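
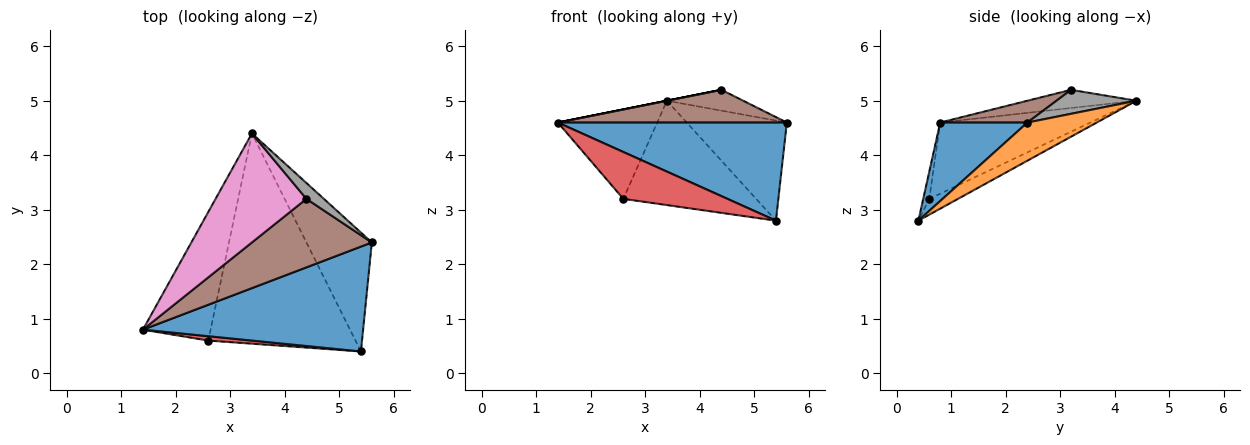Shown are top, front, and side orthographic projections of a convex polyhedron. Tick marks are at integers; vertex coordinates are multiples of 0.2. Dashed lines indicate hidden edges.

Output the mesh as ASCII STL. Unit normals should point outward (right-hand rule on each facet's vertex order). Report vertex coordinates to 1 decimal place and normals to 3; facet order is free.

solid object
 facet normal 0.252 -0.661 0.707
  outer loop
   vertex 5.4 0.4 2.8
   vertex 5.6 2.4 4.6
   vertex 1.4 0.8 4.6
  endloop
 endfacet
 facet normal 0.408 0.588 -0.699
  outer loop
   vertex 5.4 0.4 2.8
   vertex 3.4 4.4 5.0
   vertex 5.6 2.4 4.6
  endloop
 endfacet
 facet normal -0.653 0.432 -0.622
  outer loop
   vertex 2.6 0.6 3.2
   vertex 1.4 0.8 4.6
   vertex 3.4 4.4 5.0
  endloop
 endfacet
 facet normal -0.058 -0.994 0.092
  outer loop
   vertex 2.6 0.6 3.2
   vertex 5.4 0.4 2.8
   vertex 1.4 0.8 4.6
  endloop
 endfacet
 facet normal -0.096 0.443 -0.892
  outer loop
   vertex 2.6 0.6 3.2
   vertex 3.4 4.4 5.0
   vertex 5.4 0.4 2.8
  endloop
 endfacet
 facet normal 0.162 -0.425 0.891
  outer loop
   vertex 4.4 3.2 5.2
   vertex 1.4 0.8 4.6
   vertex 5.6 2.4 4.6
  endloop
 endfacet
 facet normal -0.196 0.000 0.981
  outer loop
   vertex 4.4 3.2 5.2
   vertex 3.4 4.4 5.0
   vertex 1.4 0.8 4.6
  endloop
 endfacet
 facet normal 0.640 0.611 0.466
  outer loop
   vertex 4.4 3.2 5.2
   vertex 5.6 2.4 4.6
   vertex 3.4 4.4 5.0
  endloop
 endfacet
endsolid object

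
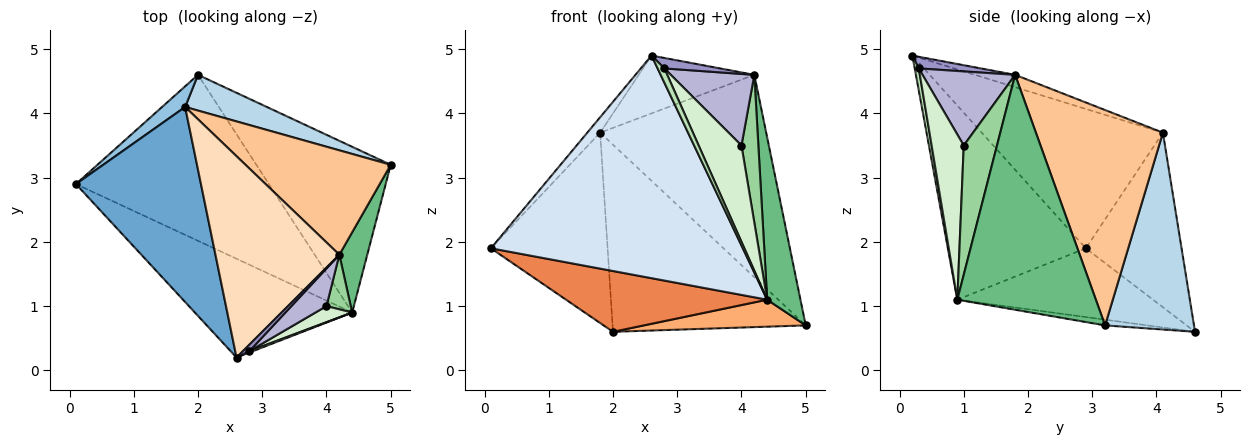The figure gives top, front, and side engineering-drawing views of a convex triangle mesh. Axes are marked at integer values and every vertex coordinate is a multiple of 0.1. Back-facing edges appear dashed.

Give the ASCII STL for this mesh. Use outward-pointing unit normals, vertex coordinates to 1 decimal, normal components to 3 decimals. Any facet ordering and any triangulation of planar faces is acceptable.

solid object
 facet normal -0.743 0.053 0.667
  outer loop
   vertex 1.8 4.1 3.7
   vertex 0.1 2.9 1.9
   vertex 2.6 0.2 4.9
  endloop
 endfacet
 facet normal -0.632 0.770 0.083
  outer loop
   vertex 1.8 4.1 3.7
   vertex 2.0 4.6 0.6
   vertex 0.1 2.9 1.9
  endloop
 endfacet
 facet normal 0.412 0.895 0.171
  outer loop
   vertex 1.8 4.1 3.7
   vertex 5.0 3.2 0.7
   vertex 2.0 4.6 0.6
  endloop
 endfacet
 facet normal -0.448 -0.817 -0.363
  outer loop
   vertex 4.4 0.9 1.1
   vertex 2.6 0.2 4.9
   vertex 0.1 2.9 1.9
  endloop
 endfacet
 facet normal -0.317 -0.326 -0.890
  outer loop
   vertex 4.4 0.9 1.1
   vertex 0.1 2.9 1.9
   vertex 2.0 4.6 0.6
  endloop
 endfacet
 facet normal -0.042 -0.161 -0.986
  outer loop
   vertex 4.4 0.9 1.1
   vertex 2.0 4.6 0.6
   vertex 5.0 3.2 0.7
  endloop
 endfacet
 facet normal 0.562 0.735 0.379
  outer loop
   vertex 4.2 1.8 4.6
   vertex 5.0 3.2 0.7
   vertex 1.8 4.1 3.7
  endloop
 endfacet
 facet normal -0.095 0.275 0.957
  outer loop
   vertex 4.2 1.8 4.6
   vertex 1.8 4.1 3.7
   vertex 2.6 0.2 4.9
  endloop
 endfacet
 facet normal 0.966 -0.232 0.115
  outer loop
   vertex 4.2 1.8 4.6
   vertex 4.4 0.9 1.1
   vertex 5.0 3.2 0.7
  endloop
 endfacet
 facet normal 0.879 -0.447 0.165
  outer loop
   vertex 4.0 1.0 3.5
   vertex 4.4 0.9 1.1
   vertex 4.2 1.8 4.6
  endloop
 endfacet
 facet normal 0.513 -0.854 0.085
  outer loop
   vertex 2.8 0.3 4.7
   vertex 2.6 0.2 4.9
   vertex 4.4 0.9 1.1
  endloop
 endfacet
 facet normal 0.595 -0.793 0.132
  outer loop
   vertex 2.8 0.3 4.7
   vertex 4.4 0.9 1.1
   vertex 4.0 1.0 3.5
  endloop
 endfacet
 facet normal 0.689 -0.617 0.380
  outer loop
   vertex 2.8 0.3 4.7
   vertex 4.2 1.8 4.6
   vertex 2.6 0.2 4.9
  endloop
 endfacet
 facet normal 0.701 -0.632 0.332
  outer loop
   vertex 2.8 0.3 4.7
   vertex 4.0 1.0 3.5
   vertex 4.2 1.8 4.6
  endloop
 endfacet
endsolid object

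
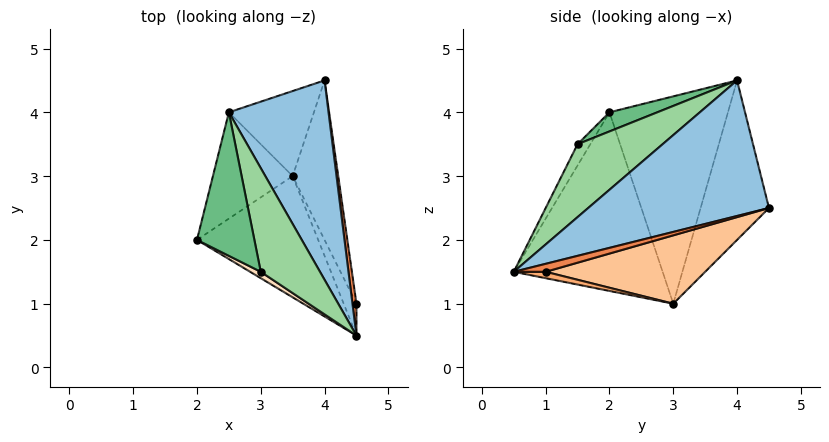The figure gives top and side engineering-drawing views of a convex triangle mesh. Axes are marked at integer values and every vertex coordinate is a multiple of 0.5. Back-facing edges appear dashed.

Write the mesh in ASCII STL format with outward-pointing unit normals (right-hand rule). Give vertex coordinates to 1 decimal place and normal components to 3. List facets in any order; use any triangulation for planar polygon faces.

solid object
 facet normal -0.756 -0.405 -0.513
  outer loop
   vertex 3.5 3.0 1.0
   vertex 4.5 0.5 1.5
   vertex 2.0 2.0 4.0
  endloop
 endfacet
 facet normal 0.805 -0.047 0.592
  outer loop
   vertex 2.5 4.0 4.5
   vertex 4.5 0.5 1.5
   vertex 4.0 4.5 2.5
  endloop
 endfacet
 facet normal -0.888 0.307 -0.342
  outer loop
   vertex 2.5 4.0 4.5
   vertex 3.5 3.0 1.0
   vertex 2.0 2.0 4.0
  endloop
 endfacet
 facet normal -0.701 0.607 -0.374
  outer loop
   vertex 2.5 4.0 4.5
   vertex 4.0 4.5 2.5
   vertex 3.5 3.0 1.0
  endloop
 endfacet
 facet normal 0.894 0.000 0.447
  outer loop
   vertex 4.5 1.0 1.5
   vertex 4.0 4.5 2.5
   vertex 4.5 0.5 1.5
  endloop
 endfacet
 facet normal 0.447 0.000 -0.894
  outer loop
   vertex 4.5 1.0 1.5
   vertex 4.5 0.5 1.5
   vertex 3.5 3.0 1.0
  endloop
 endfacet
 facet normal 0.802 0.267 -0.535
  outer loop
   vertex 4.5 1.0 1.5
   vertex 3.5 3.0 1.0
   vertex 4.0 4.5 2.5
  endloop
 endfacet
 facet normal -0.365 -0.913 0.183
  outer loop
   vertex 3.0 1.5 3.5
   vertex 2.0 2.0 4.0
   vertex 4.5 0.5 1.5
  endloop
 endfacet
 facet normal 0.302 -0.302 0.905
  outer loop
   vertex 3.0 1.5 3.5
   vertex 2.5 4.0 4.5
   vertex 2.0 2.0 4.0
  endloop
 endfacet
 facet normal 0.772 -0.097 0.628
  outer loop
   vertex 3.0 1.5 3.5
   vertex 4.5 0.5 1.5
   vertex 2.5 4.0 4.5
  endloop
 endfacet
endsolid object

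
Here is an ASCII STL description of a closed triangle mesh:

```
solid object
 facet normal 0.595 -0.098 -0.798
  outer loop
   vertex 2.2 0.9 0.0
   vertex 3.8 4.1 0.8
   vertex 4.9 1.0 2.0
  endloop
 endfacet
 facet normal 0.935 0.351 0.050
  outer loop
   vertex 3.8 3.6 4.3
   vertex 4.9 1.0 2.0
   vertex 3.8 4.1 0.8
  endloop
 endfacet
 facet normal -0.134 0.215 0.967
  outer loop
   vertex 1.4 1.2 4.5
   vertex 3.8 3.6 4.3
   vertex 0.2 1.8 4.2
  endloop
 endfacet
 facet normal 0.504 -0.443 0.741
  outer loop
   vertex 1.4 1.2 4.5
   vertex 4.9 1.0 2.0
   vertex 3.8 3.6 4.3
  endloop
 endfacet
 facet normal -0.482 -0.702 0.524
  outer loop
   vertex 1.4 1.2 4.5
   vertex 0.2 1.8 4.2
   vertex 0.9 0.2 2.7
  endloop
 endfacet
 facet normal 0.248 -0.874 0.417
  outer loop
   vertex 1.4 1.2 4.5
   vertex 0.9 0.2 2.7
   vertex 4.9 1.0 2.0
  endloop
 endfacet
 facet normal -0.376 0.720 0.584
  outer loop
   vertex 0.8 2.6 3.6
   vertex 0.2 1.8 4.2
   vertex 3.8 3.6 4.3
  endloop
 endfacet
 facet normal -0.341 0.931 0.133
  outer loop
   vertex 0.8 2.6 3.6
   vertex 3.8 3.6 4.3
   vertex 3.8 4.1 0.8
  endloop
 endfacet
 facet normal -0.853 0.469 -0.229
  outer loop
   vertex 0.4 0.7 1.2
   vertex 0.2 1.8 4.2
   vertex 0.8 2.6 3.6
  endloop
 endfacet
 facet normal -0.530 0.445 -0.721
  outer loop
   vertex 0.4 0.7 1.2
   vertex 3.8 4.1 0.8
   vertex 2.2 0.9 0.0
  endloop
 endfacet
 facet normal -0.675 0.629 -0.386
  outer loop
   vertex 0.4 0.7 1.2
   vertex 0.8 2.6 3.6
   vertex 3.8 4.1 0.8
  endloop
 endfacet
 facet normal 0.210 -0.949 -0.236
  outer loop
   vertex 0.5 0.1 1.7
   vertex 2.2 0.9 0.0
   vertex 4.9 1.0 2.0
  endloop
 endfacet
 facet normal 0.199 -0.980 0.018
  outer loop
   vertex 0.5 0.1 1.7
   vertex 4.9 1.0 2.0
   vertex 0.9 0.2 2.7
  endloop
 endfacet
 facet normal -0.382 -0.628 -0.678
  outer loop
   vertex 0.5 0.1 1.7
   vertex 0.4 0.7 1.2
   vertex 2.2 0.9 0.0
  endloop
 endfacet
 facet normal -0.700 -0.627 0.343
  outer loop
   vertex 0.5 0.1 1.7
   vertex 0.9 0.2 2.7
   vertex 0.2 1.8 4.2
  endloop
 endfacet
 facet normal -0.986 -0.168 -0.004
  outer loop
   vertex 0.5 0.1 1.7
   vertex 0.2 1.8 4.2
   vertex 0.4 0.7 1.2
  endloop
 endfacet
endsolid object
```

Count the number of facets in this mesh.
16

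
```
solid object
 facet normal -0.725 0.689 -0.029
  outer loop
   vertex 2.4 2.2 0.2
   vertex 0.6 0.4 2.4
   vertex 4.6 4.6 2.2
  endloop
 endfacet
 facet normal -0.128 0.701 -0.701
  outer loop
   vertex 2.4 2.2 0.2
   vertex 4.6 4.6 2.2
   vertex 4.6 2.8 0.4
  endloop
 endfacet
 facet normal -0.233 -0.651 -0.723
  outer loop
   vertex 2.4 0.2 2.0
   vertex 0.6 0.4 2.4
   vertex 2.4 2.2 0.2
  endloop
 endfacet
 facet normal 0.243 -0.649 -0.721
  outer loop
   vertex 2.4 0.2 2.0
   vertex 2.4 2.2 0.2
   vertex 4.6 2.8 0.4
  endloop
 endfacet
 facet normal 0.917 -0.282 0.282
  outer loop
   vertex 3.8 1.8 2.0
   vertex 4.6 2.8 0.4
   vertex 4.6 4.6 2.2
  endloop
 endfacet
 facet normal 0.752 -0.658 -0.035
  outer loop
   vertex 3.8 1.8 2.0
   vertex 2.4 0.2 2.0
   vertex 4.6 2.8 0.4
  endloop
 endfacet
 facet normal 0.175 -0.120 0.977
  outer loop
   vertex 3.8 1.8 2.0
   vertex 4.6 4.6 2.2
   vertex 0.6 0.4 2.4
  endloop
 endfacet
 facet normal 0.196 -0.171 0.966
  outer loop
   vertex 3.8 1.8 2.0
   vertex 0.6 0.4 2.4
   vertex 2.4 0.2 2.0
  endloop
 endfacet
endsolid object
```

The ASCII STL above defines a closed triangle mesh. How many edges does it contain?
12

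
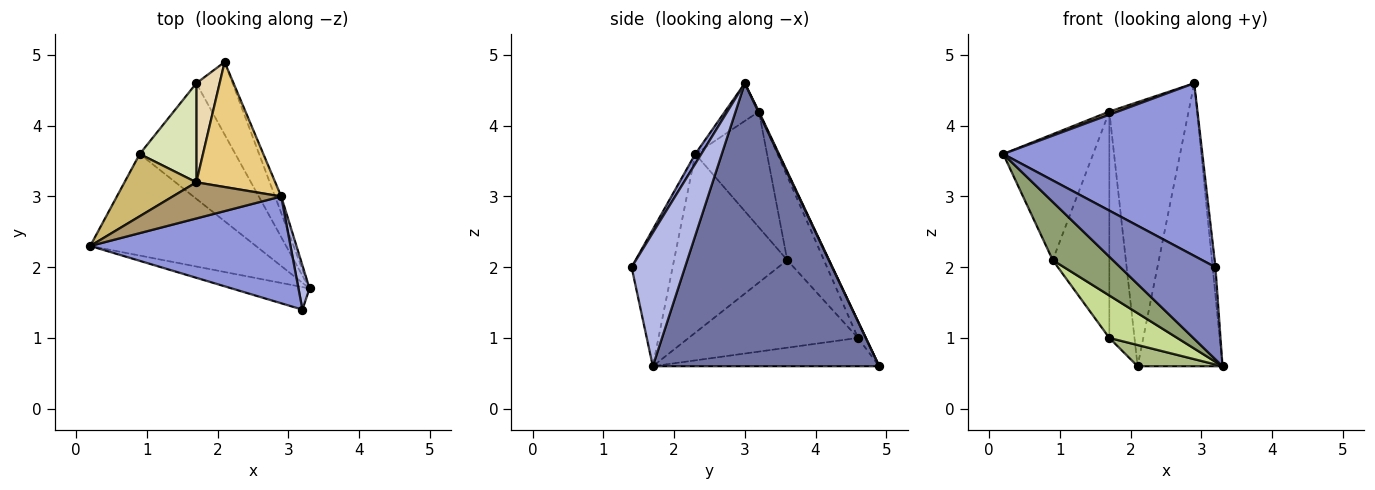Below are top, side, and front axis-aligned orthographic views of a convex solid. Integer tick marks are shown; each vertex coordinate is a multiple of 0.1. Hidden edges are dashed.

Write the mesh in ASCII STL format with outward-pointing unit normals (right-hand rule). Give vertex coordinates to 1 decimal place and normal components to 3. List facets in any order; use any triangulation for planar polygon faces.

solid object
 facet normal 0.936 0.351 -0.020
  outer loop
   vertex 2.9 3.0 4.6
   vertex 3.3 1.7 0.6
   vertex 2.1 4.9 0.6
  endloop
 endfacet
 facet normal -0.386 -0.896 -0.220
  outer loop
   vertex 3.2 1.4 2.0
   vertex 0.2 2.3 3.6
   vertex 3.3 1.7 0.6
  endloop
 endfacet
 facet normal 0.026 -0.850 0.526
  outer loop
   vertex 3.2 1.4 2.0
   vertex 2.9 3.0 4.6
   vertex 0.2 2.3 3.6
  endloop
 endfacet
 facet normal 0.995 0.053 0.082
  outer loop
   vertex 3.2 1.4 2.0
   vertex 3.3 1.7 0.6
   vertex 2.9 3.0 4.6
  endloop
 endfacet
 facet normal -0.683 -0.363 -0.633
  outer loop
   vertex 0.9 3.6 2.1
   vertex 3.3 1.7 0.6
   vertex 0.2 2.3 3.6
  endloop
 endfacet
 facet normal -0.600 -0.225 -0.768
  outer loop
   vertex 1.7 4.6 1.0
   vertex 2.1 4.9 0.6
   vertex 3.3 1.7 0.6
  endloop
 endfacet
 facet normal -0.652 -0.261 -0.712
  outer loop
   vertex 1.7 4.6 1.0
   vertex 3.3 1.7 0.6
   vertex 0.9 3.6 2.1
  endloop
 endfacet
 facet normal -0.511 0.788 0.345
  outer loop
   vertex 1.7 3.2 4.2
   vertex 1.7 4.6 1.0
   vertex 0.9 3.6 2.1
  endloop
 endfacet
 facet normal -0.327 -0.082 0.941
  outer loop
   vertex 1.7 3.2 4.2
   vertex 0.2 2.3 3.6
   vertex 2.9 3.0 4.6
  endloop
 endfacet
 facet normal -0.582 0.729 0.360
  outer loop
   vertex 1.7 3.2 4.2
   vertex 0.9 3.6 2.1
   vertex 0.2 2.3 3.6
  endloop
 endfacet
 facet normal 0.008 0.904 0.428
  outer loop
   vertex 1.7 3.2 4.2
   vertex 2.9 3.0 4.6
   vertex 2.1 4.9 0.6
  endloop
 endfacet
 facet normal -0.275 0.881 0.385
  outer loop
   vertex 1.7 3.2 4.2
   vertex 2.1 4.9 0.6
   vertex 1.7 4.6 1.0
  endloop
 endfacet
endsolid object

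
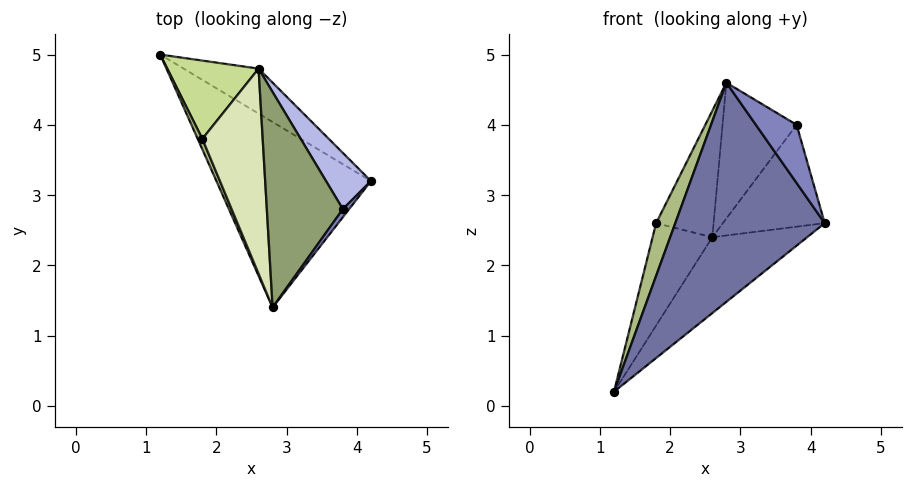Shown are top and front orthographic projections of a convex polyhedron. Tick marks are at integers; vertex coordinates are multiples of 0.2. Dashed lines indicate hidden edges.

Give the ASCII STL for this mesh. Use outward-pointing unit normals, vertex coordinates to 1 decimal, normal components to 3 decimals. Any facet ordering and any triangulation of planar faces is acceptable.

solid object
 facet normal 0.059 -0.762 -0.645
  outer loop
   vertex 2.8 1.4 4.6
   vertex 1.2 5.0 0.2
   vertex 4.2 3.2 2.6
  endloop
 endfacet
 facet normal 0.827 -0.557 0.077
  outer loop
   vertex 3.8 2.8 4.0
   vertex 2.8 1.4 4.6
   vertex 4.2 3.2 2.6
  endloop
 endfacet
 facet normal 0.679 0.632 -0.374
  outer loop
   vertex 2.6 4.8 2.4
   vertex 4.2 3.2 2.6
   vertex 1.2 5.0 0.2
  endloop
 endfacet
 facet normal 0.632 0.679 0.374
  outer loop
   vertex 2.6 4.8 2.4
   vertex 3.8 2.8 4.0
   vertex 4.2 3.2 2.6
  endloop
 endfacet
 facet normal -0.233 0.519 0.823
  outer loop
   vertex 2.6 4.8 2.4
   vertex 2.8 1.4 4.6
   vertex 3.8 2.8 4.0
  endloop
 endfacet
 facet normal -0.940 -0.336 0.067
  outer loop
   vertex 1.8 3.8 2.6
   vertex 1.2 5.0 0.2
   vertex 2.8 1.4 4.6
  endloop
 endfacet
 facet normal -0.644 0.608 0.465
  outer loop
   vertex 1.8 3.8 2.6
   vertex 2.6 4.8 2.4
   vertex 1.2 5.0 0.2
  endloop
 endfacet
 facet normal -0.405 0.480 0.778
  outer loop
   vertex 1.8 3.8 2.6
   vertex 2.8 1.4 4.6
   vertex 2.6 4.8 2.4
  endloop
 endfacet
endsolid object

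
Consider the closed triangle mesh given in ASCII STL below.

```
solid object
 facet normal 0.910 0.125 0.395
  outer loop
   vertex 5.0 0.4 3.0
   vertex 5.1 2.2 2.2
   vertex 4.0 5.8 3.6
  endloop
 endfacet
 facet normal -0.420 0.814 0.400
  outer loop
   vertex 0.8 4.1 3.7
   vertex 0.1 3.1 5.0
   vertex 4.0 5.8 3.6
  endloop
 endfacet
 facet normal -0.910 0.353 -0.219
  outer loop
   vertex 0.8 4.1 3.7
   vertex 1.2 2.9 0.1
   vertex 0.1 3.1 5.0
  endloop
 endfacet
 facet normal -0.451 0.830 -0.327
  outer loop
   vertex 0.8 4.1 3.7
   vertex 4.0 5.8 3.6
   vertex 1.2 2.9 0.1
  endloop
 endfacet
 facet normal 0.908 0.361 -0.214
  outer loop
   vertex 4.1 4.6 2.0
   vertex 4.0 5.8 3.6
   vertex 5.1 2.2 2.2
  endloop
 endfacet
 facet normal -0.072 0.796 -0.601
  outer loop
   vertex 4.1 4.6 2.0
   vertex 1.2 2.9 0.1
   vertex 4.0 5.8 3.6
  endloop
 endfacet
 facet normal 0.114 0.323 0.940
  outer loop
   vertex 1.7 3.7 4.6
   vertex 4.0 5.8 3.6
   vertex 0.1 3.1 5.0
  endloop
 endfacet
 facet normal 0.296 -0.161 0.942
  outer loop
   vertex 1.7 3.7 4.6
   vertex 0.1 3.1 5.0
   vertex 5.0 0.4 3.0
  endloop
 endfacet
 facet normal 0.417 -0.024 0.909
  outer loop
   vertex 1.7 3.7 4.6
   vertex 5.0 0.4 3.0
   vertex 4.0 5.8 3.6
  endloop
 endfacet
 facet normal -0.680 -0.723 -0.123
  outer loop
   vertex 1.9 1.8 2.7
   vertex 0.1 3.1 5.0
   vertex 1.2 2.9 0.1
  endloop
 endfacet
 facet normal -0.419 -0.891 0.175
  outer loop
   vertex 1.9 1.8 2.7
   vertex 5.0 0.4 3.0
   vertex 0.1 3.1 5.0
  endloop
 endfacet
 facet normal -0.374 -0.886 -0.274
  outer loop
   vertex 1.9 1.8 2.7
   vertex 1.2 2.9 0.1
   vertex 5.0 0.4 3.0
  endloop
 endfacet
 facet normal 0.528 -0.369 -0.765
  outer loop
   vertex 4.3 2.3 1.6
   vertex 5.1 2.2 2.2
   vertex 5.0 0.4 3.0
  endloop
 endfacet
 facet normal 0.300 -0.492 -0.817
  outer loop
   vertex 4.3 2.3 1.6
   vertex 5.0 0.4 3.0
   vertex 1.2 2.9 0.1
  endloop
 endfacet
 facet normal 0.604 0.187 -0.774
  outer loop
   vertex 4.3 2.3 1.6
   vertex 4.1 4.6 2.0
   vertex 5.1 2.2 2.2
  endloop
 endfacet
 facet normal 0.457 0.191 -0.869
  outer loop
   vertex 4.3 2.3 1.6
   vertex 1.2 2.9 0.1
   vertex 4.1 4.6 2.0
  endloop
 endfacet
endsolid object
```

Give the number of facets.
16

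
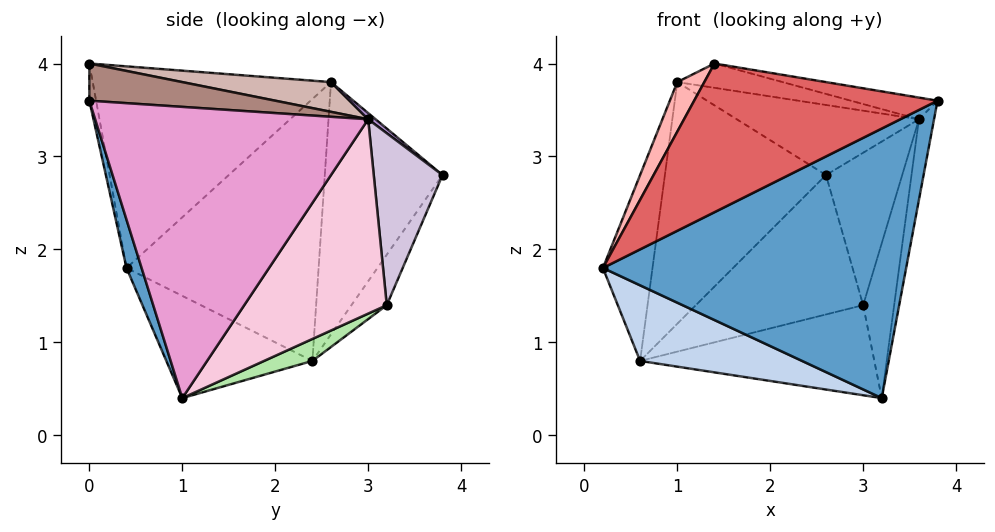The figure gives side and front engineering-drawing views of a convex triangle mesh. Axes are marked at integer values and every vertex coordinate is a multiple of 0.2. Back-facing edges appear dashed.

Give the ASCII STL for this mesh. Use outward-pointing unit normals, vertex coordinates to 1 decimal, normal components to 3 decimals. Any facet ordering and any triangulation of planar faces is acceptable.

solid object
 facet normal 0.047 -0.951 -0.306
  outer loop
   vertex 3.2 1.0 0.4
   vertex 3.8 0.0 3.6
   vertex 0.2 0.4 1.8
  endloop
 endfacet
 facet normal -0.332 -0.368 -0.869
  outer loop
   vertex 0.6 2.4 0.8
   vertex 3.2 1.0 0.4
   vertex 0.2 0.4 1.8
  endloop
 endfacet
 facet normal -0.962 0.248 0.112
  outer loop
   vertex 1.0 2.6 3.8
   vertex 0.6 2.4 0.8
   vertex 0.2 0.4 1.8
  endloop
 endfacet
 facet normal -0.590 0.807 0.025
  outer loop
   vertex 1.0 2.6 3.8
   vertex 2.6 3.8 2.8
   vertex 0.6 2.4 0.8
  endloop
 endfacet
 facet normal -0.186 0.883 -0.432
  outer loop
   vertex 3.0 3.2 1.4
   vertex 0.6 2.4 0.8
   vertex 2.6 3.8 2.8
  endloop
 endfacet
 facet normal 0.086 0.419 -0.904
  outer loop
   vertex 3.0 3.2 1.4
   vertex 3.2 1.0 0.4
   vertex 0.6 2.4 0.8
  endloop
 endfacet
 facet normal -0.027 -0.986 -0.164
  outer loop
   vertex 1.4 0.0 4.0
   vertex 0.2 0.4 1.8
   vertex 3.8 0.0 3.6
  endloop
 endfacet
 facet normal -0.881 -0.100 0.462
  outer loop
   vertex 1.4 0.0 4.0
   vertex 1.0 2.6 3.8
   vertex 0.2 0.4 1.8
  endloop
 endfacet
 facet normal 0.025 0.620 0.784
  outer loop
   vertex 3.6 3.0 3.4
   vertex 2.6 3.8 2.8
   vertex 1.0 2.6 3.8
  endloop
 endfacet
 facet normal 0.665 0.737 -0.126
  outer loop
   vertex 3.6 3.0 3.4
   vertex 3.0 3.2 1.4
   vertex 2.6 3.8 2.8
  endloop
 endfacet
 facet normal 0.164 0.076 0.984
  outer loop
   vertex 3.6 3.0 3.4
   vertex 1.4 0.0 4.0
   vertex 3.8 0.0 3.6
  endloop
 endfacet
 facet normal 0.137 0.097 0.986
  outer loop
   vertex 3.6 3.0 3.4
   vertex 1.0 2.6 3.8
   vertex 1.4 0.0 4.0
  endloop
 endfacet
 facet normal 0.984 0.054 -0.168
  outer loop
   vertex 3.6 3.0 3.4
   vertex 3.8 0.0 3.6
   vertex 3.2 1.0 0.4
  endloop
 endfacet
 facet normal 0.943 0.205 -0.262
  outer loop
   vertex 3.6 3.0 3.4
   vertex 3.2 1.0 0.4
   vertex 3.0 3.2 1.4
  endloop
 endfacet
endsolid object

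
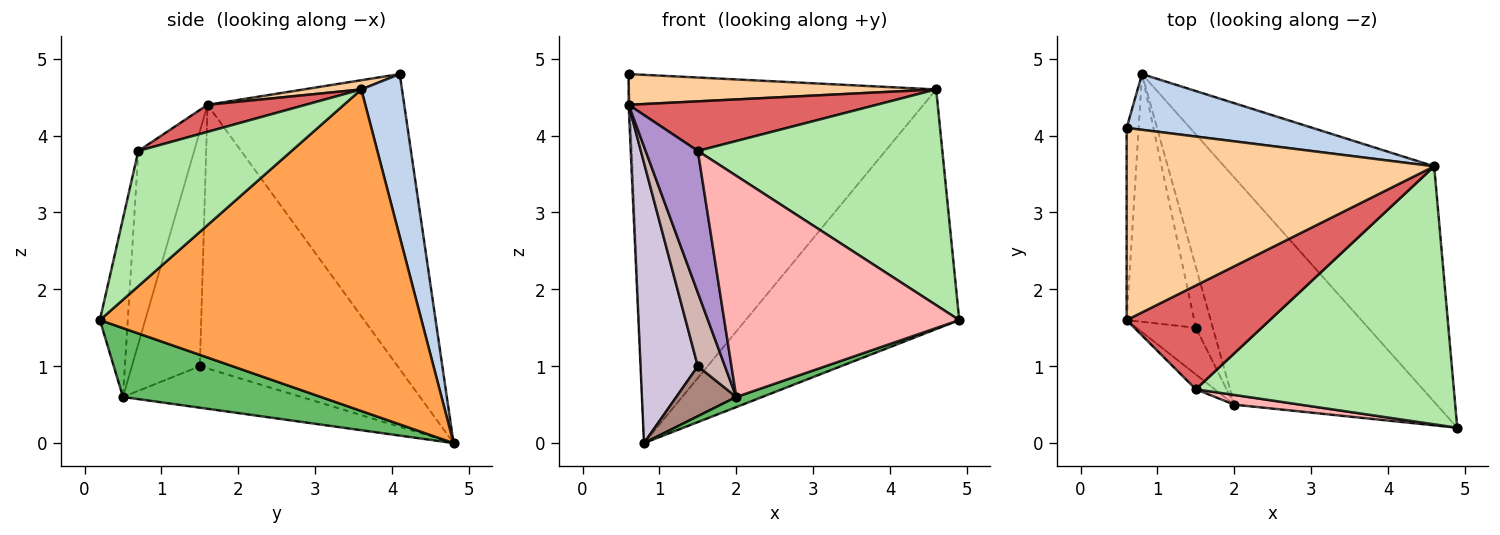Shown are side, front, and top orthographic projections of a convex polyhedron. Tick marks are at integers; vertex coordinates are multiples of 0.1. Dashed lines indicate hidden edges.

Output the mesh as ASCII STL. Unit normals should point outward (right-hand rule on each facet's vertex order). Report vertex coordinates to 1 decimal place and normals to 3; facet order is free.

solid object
 facet normal -0.999 0.007 -0.041
  outer loop
   vertex 0.6 1.6 4.4
   vertex 0.6 4.1 4.8
   vertex 0.8 4.8 0.0
  endloop
 endfacet
 facet normal 0.130 0.980 0.148
  outer loop
   vertex 4.6 3.6 4.6
   vertex 0.8 4.8 0.0
   vertex 0.6 4.1 4.8
  endloop
 endfacet
 facet normal 0.732 0.486 -0.478
  outer loop
   vertex 4.6 3.6 4.6
   vertex 4.9 0.2 1.6
   vertex 0.8 4.8 0.0
  endloop
 endfacet
 facet normal 0.030 -0.158 0.987
  outer loop
   vertex 4.6 3.6 4.6
   vertex 0.6 4.1 4.8
   vertex 0.6 1.6 4.4
  endloop
 endfacet
 facet normal 0.322 -0.042 -0.946
  outer loop
   vertex 2.0 0.5 0.6
   vertex 0.8 4.8 0.0
   vertex 4.9 0.2 1.6
  endloop
 endfacet
 facet normal 0.373 -0.595 0.712
  outer loop
   vertex 1.5 0.7 3.8
   vertex 4.9 0.2 1.6
   vertex 4.6 3.6 4.6
  endloop
 endfacet
 facet normal 0.168 -0.425 0.889
  outer loop
   vertex 1.5 0.7 3.8
   vertex 4.6 3.6 4.6
   vertex 0.6 1.6 4.4
  endloop
 endfacet
 facet normal -0.118 -0.992 0.044
  outer loop
   vertex 1.5 0.7 3.8
   vertex 2.0 0.5 0.6
   vertex 4.9 0.2 1.6
  endloop
 endfacet
 facet normal -0.729 -0.681 -0.071
  outer loop
   vertex 1.5 0.7 3.8
   vertex 0.6 1.6 4.4
   vertex 2.0 0.5 0.6
  endloop
 endfacet
 facet normal -0.933 -0.270 -0.239
  outer loop
   vertex 1.5 1.5 1.0
   vertex 0.6 1.6 4.4
   vertex 0.8 4.8 0.0
  endloop
 endfacet
 facet normal -0.884 -0.297 -0.362
  outer loop
   vertex 1.5 1.5 1.0
   vertex 0.8 4.8 0.0
   vertex 2.0 0.5 0.6
  endloop
 endfacet
 facet normal -0.904 -0.361 -0.229
  outer loop
   vertex 1.5 1.5 1.0
   vertex 2.0 0.5 0.6
   vertex 0.6 1.6 4.4
  endloop
 endfacet
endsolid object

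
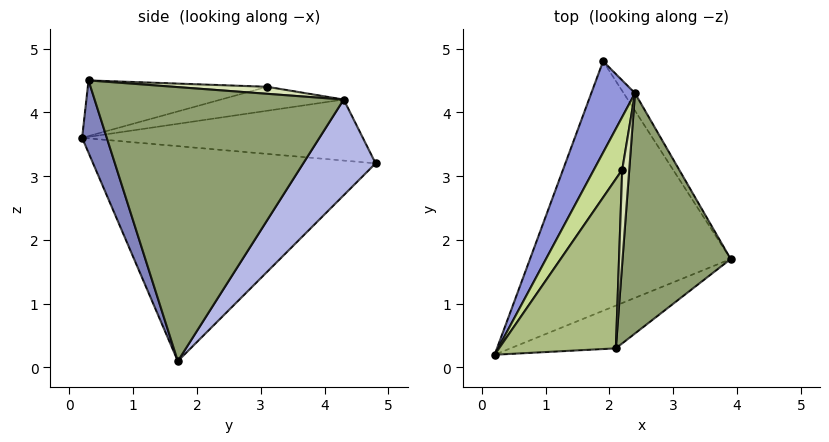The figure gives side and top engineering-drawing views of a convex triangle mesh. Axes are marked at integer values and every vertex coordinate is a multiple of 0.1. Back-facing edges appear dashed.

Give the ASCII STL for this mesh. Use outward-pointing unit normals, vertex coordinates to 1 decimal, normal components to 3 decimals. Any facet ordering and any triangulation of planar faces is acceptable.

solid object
 facet normal -0.715 0.206 -0.668
  outer loop
   vertex 1.9 4.8 3.2
   vertex 3.9 1.7 0.1
   vertex 0.2 0.2 3.6
  endloop
 endfacet
 facet normal 0.163 -0.957 -0.238
  outer loop
   vertex 2.1 0.3 4.5
   vertex 0.2 0.2 3.6
   vertex 3.9 1.7 0.1
  endloop
 endfacet
 facet normal -0.767 0.331 0.549
  outer loop
   vertex 2.4 4.3 4.2
   vertex 1.9 4.8 3.2
   vertex 0.2 0.2 3.6
  endloop
 endfacet
 facet normal 0.791 0.604 -0.094
  outer loop
   vertex 2.4 4.3 4.2
   vertex 3.9 1.7 0.1
   vertex 1.9 4.8 3.2
  endloop
 endfacet
 facet normal 0.929 -0.042 0.367
  outer loop
   vertex 2.4 4.3 4.2
   vertex 2.1 0.3 4.5
   vertex 3.9 1.7 0.1
  endloop
 endfacet
 facet normal -0.430 0.048 0.902
  outer loop
   vertex 2.2 3.1 4.4
   vertex 0.2 0.2 3.6
   vertex 2.1 0.3 4.5
  endloop
 endfacet
 facet normal -0.629 0.229 0.743
  outer loop
   vertex 2.2 3.1 4.4
   vertex 2.4 4.3 4.2
   vertex 0.2 0.2 3.6
  endloop
 endfacet
 facet normal 0.707 0.000 0.707
  outer loop
   vertex 2.2 3.1 4.4
   vertex 2.1 0.3 4.5
   vertex 2.4 4.3 4.2
  endloop
 endfacet
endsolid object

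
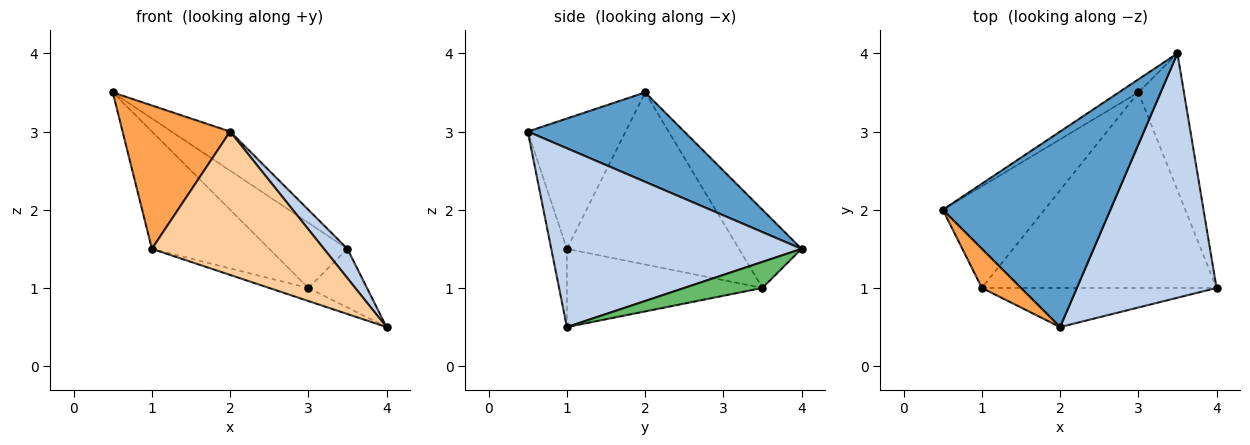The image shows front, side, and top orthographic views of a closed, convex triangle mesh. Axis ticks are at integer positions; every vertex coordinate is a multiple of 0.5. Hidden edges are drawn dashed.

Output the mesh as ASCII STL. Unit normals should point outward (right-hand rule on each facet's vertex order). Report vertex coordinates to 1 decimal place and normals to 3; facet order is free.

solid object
 facet normal 0.463 0.174 0.869
  outer loop
   vertex 2.0 0.5 3.0
   vertex 3.5 4.0 1.5
   vertex 0.5 2.0 3.5
  endloop
 endfacet
 facet normal 0.786 -0.074 0.614
  outer loop
   vertex 2.0 0.5 3.0
   vertex 4.0 1.0 0.5
   vertex 3.5 4.0 1.5
  endloop
 endfacet
 facet normal -0.659 -0.725 0.198
  outer loop
   vertex 1.0 1.0 1.5
   vertex 2.0 0.5 3.0
   vertex 0.5 2.0 3.5
  endloop
 endfacet
 facet normal -0.087 -0.961 -0.262
  outer loop
   vertex 1.0 1.0 1.5
   vertex 4.0 1.0 0.5
   vertex 2.0 0.5 3.0
  endloop
 endfacet
 facet normal 0.465 0.349 -0.814
  outer loop
   vertex 3.0 3.5 1.0
   vertex 3.5 4.0 1.5
   vertex 4.0 1.0 0.5
  endloop
 endfacet
 facet normal -0.316 0.063 -0.947
  outer loop
   vertex 3.0 3.5 1.0
   vertex 4.0 1.0 0.5
   vertex 1.0 1.0 1.5
  endloop
 endfacet
 facet normal -0.617 0.772 -0.154
  outer loop
   vertex 3.0 3.5 1.0
   vertex 0.5 2.0 3.5
   vertex 3.5 4.0 1.5
  endloop
 endfacet
 facet normal -0.742 0.506 -0.439
  outer loop
   vertex 3.0 3.5 1.0
   vertex 1.0 1.0 1.5
   vertex 0.5 2.0 3.5
  endloop
 endfacet
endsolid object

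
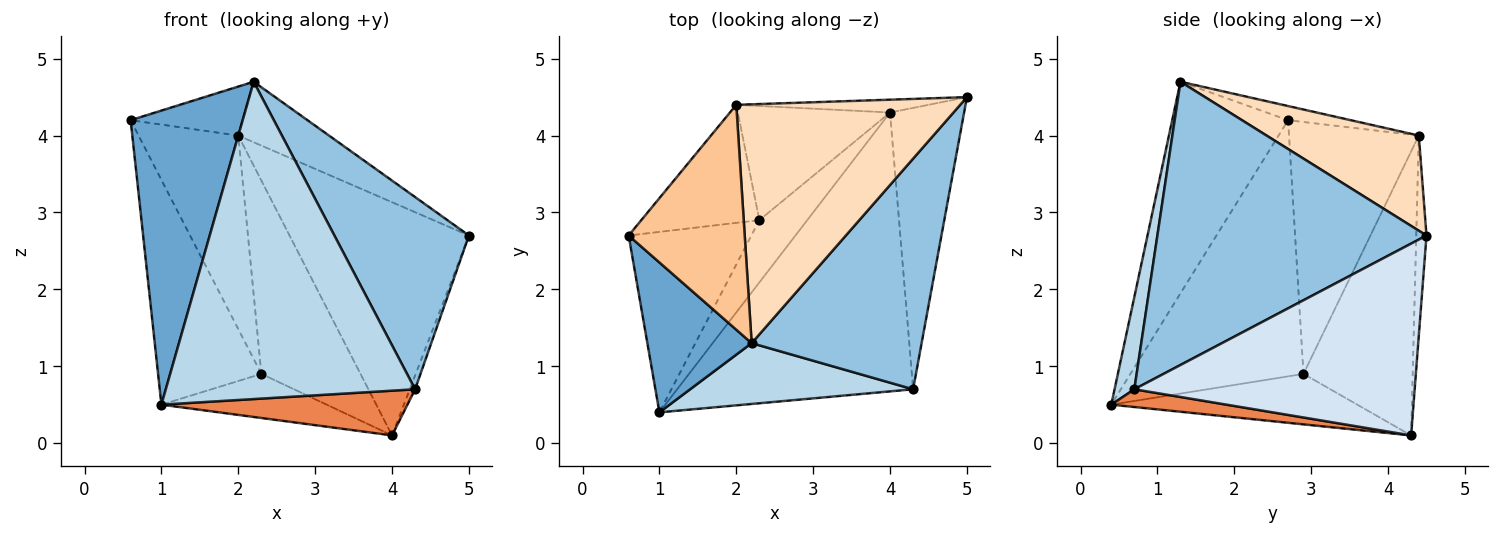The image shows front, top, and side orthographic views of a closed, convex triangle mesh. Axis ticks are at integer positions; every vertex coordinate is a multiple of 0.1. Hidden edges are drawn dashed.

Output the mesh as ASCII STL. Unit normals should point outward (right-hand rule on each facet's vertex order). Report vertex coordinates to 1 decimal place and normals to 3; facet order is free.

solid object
 facet normal -0.678 -0.655 0.334
  outer loop
   vertex 2.2 1.3 4.7
   vertex 0.6 2.7 4.2
   vertex 1.0 0.4 0.5
  endloop
 endfacet
 facet normal 0.788 -0.394 0.473
  outer loop
   vertex 4.3 0.7 0.7
   vertex 5.0 4.5 2.7
   vertex 2.2 1.3 4.7
  endloop
 endfacet
 facet normal 0.078 -0.979 0.188
  outer loop
   vertex 4.3 0.7 0.7
   vertex 2.2 1.3 4.7
   vertex 1.0 0.4 0.5
  endloop
 endfacet
 facet normal 0.933 0.018 -0.360
  outer loop
   vertex 4.0 4.3 0.1
   vertex 5.0 4.5 2.7
   vertex 4.3 0.7 0.7
  endloop
 endfacet
 facet normal 0.074 -0.158 -0.985
  outer loop
   vertex 4.0 4.3 0.1
   vertex 4.3 0.7 0.7
   vertex 1.0 0.4 0.5
  endloop
 endfacet
 facet normal -0.057 0.997 -0.055
  outer loop
   vertex 2.0 4.4 4.0
   vertex 5.0 4.5 2.7
   vertex 4.0 4.3 0.1
  endloop
 endfacet
 facet normal -0.118 0.211 0.970
  outer loop
   vertex 2.0 4.4 4.0
   vertex 0.6 2.7 4.2
   vertex 2.2 1.3 4.7
  endloop
 endfacet
 facet normal 0.381 0.227 0.896
  outer loop
   vertex 2.0 4.4 4.0
   vertex 2.2 1.3 4.7
   vertex 5.0 4.5 2.7
  endloop
 endfacet
 facet normal -0.794 0.474 -0.380
  outer loop
   vertex 2.3 2.9 0.9
   vertex 1.0 0.4 0.5
   vertex 0.6 2.7 4.2
  endloop
 endfacet
 facet normal -0.652 0.438 -0.619
  outer loop
   vertex 2.3 2.9 0.9
   vertex 4.0 4.3 0.1
   vertex 1.0 0.4 0.5
  endloop
 endfacet
 facet normal -0.743 0.571 -0.348
  outer loop
   vertex 2.3 2.9 0.9
   vertex 0.6 2.7 4.2
   vertex 2.0 4.4 4.0
  endloop
 endfacet
 facet normal -0.688 0.625 -0.369
  outer loop
   vertex 2.3 2.9 0.9
   vertex 2.0 4.4 4.0
   vertex 4.0 4.3 0.1
  endloop
 endfacet
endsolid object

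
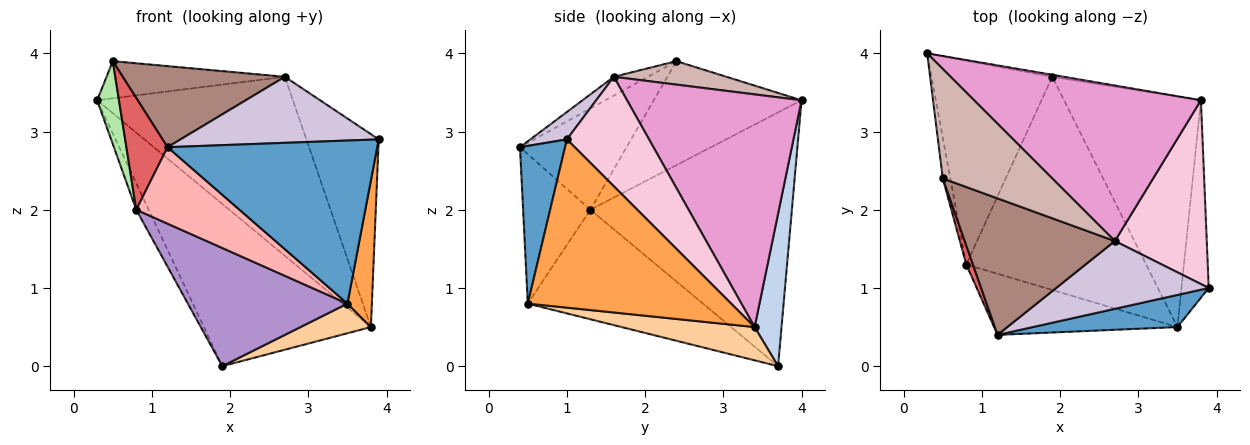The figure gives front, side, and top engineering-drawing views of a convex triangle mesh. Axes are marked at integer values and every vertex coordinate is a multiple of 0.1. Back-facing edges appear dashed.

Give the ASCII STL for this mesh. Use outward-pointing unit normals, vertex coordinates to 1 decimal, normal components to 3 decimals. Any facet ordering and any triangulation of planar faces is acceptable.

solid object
 facet normal 0.206 -0.960 0.189
  outer loop
   vertex 3.5 0.5 0.8
   vertex 3.9 1.0 2.9
   vertex 1.2 0.4 2.8
  endloop
 endfacet
 facet normal 0.159 0.987 -0.012
  outer loop
   vertex 3.8 3.4 0.5
   vertex 1.9 3.7 0.0
   vertex 0.3 4.0 3.4
  endloop
 endfacet
 facet normal 0.980 -0.118 -0.159
  outer loop
   vertex 3.8 3.4 0.5
   vertex 3.9 1.0 2.9
   vertex 3.5 0.5 0.8
  endloop
 endfacet
 facet normal 0.234 -0.124 -0.964
  outer loop
   vertex 3.8 3.4 0.5
   vertex 3.5 0.5 0.8
   vertex 1.9 3.7 0.0
  endloop
 endfacet
 facet normal -0.902 0.056 -0.429
  outer loop
   vertex 0.8 1.3 2.0
   vertex 0.3 4.0 3.4
   vertex 1.9 3.7 0.0
  endloop
 endfacet
 facet normal -0.987 -0.146 -0.071
  outer loop
   vertex 0.8 1.3 2.0
   vertex 0.5 2.4 3.9
   vertex 0.3 4.0 3.4
  endloop
 endfacet
 facet normal -0.931 -0.360 0.061
  outer loop
   vertex 0.8 1.3 2.0
   vertex 1.2 0.4 2.8
   vertex 0.5 2.4 3.9
  endloop
 endfacet
 facet normal -0.454 -0.696 -0.556
  outer loop
   vertex 0.8 1.3 2.0
   vertex 3.5 0.5 0.8
   vertex 1.2 0.4 2.8
  endloop
 endfacet
 facet normal -0.470 -0.428 -0.772
  outer loop
   vertex 0.8 1.3 2.0
   vertex 1.9 3.7 0.0
   vertex 3.5 0.5 0.8
  endloop
 endfacet
 facet normal 0.128 -0.692 0.710
  outer loop
   vertex 2.7 1.6 3.7
   vertex 1.2 0.4 2.8
   vertex 3.9 1.0 2.9
  endloop
 endfacet
 facet normal -0.107 -0.508 0.855
  outer loop
   vertex 2.7 1.6 3.7
   vertex 0.5 2.4 3.9
   vertex 1.2 0.4 2.8
  endloop
 endfacet
 facet normal 0.199 0.315 0.928
  outer loop
   vertex 2.7 1.6 3.7
   vertex 0.3 4.0 3.4
   vertex 0.5 2.4 3.9
  endloop
 endfacet
 facet normal 0.558 0.626 0.544
  outer loop
   vertex 2.7 1.6 3.7
   vertex 3.8 3.4 0.5
   vertex 0.3 4.0 3.4
  endloop
 endfacet
 facet normal 0.635 0.559 0.533
  outer loop
   vertex 2.7 1.6 3.7
   vertex 3.9 1.0 2.9
   vertex 3.8 3.4 0.5
  endloop
 endfacet
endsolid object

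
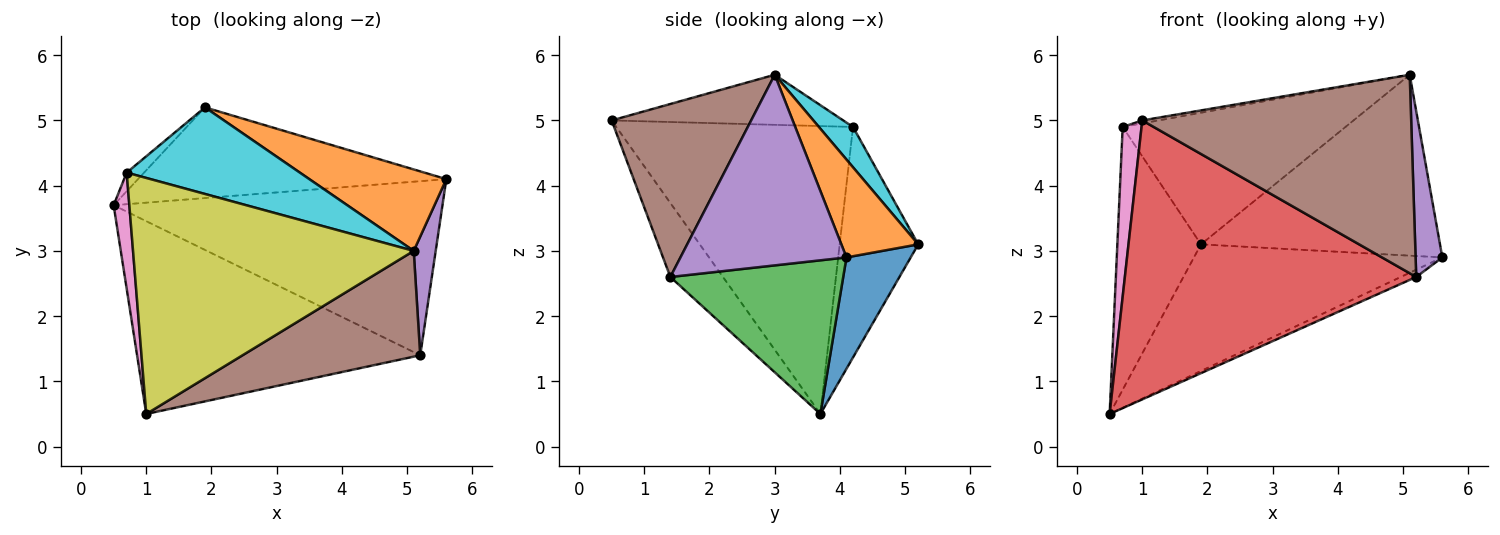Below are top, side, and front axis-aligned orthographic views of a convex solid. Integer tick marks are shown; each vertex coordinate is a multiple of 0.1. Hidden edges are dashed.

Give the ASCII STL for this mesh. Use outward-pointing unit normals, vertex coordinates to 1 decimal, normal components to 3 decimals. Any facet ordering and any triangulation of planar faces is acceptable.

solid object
 facet normal 0.206 0.796 -0.570
  outer loop
   vertex 1.9 5.2 3.1
   vertex 5.6 4.1 2.9
   vertex 0.5 3.7 0.5
  endloop
 endfacet
 facet normal 0.281 0.875 0.394
  outer loop
   vertex 5.1 3.0 5.7
   vertex 5.6 4.1 2.9
   vertex 1.9 5.2 3.1
  endloop
 endfacet
 facet normal 0.423 0.038 -0.905
  outer loop
   vertex 5.2 1.4 2.6
   vertex 0.5 3.7 0.5
   vertex 5.6 4.1 2.9
  endloop
 endfacet
 facet normal -0.147 -0.814 -0.562
  outer loop
   vertex 5.2 1.4 2.6
   vertex 1.0 0.5 5.0
   vertex 0.5 3.7 0.5
  endloop
 endfacet
 facet normal 0.981 -0.158 0.113
  outer loop
   vertex 5.2 1.4 2.6
   vertex 5.6 4.1 2.9
   vertex 5.1 3.0 5.7
  endloop
 endfacet
 facet normal 0.416 -0.802 0.428
  outer loop
   vertex 5.2 1.4 2.6
   vertex 5.1 3.0 5.7
   vertex 1.0 0.5 5.0
  endloop
 endfacet
 facet normal -0.995 -0.079 0.054
  outer loop
   vertex 0.7 4.2 4.9
   vertex 0.5 3.7 0.5
   vertex 1.0 0.5 5.0
  endloop
 endfacet
 facet normal -0.684 0.728 -0.052
  outer loop
   vertex 0.7 4.2 4.9
   vertex 1.9 5.2 3.1
   vertex 0.5 3.7 0.5
  endloop
 endfacet
 facet normal -0.176 0.012 0.984
  outer loop
   vertex 0.7 4.2 4.9
   vertex 1.0 0.5 5.0
   vertex 5.1 3.0 5.7
  endloop
 endfacet
 facet normal 0.127 0.829 0.545
  outer loop
   vertex 0.7 4.2 4.9
   vertex 5.1 3.0 5.7
   vertex 1.9 5.2 3.1
  endloop
 endfacet
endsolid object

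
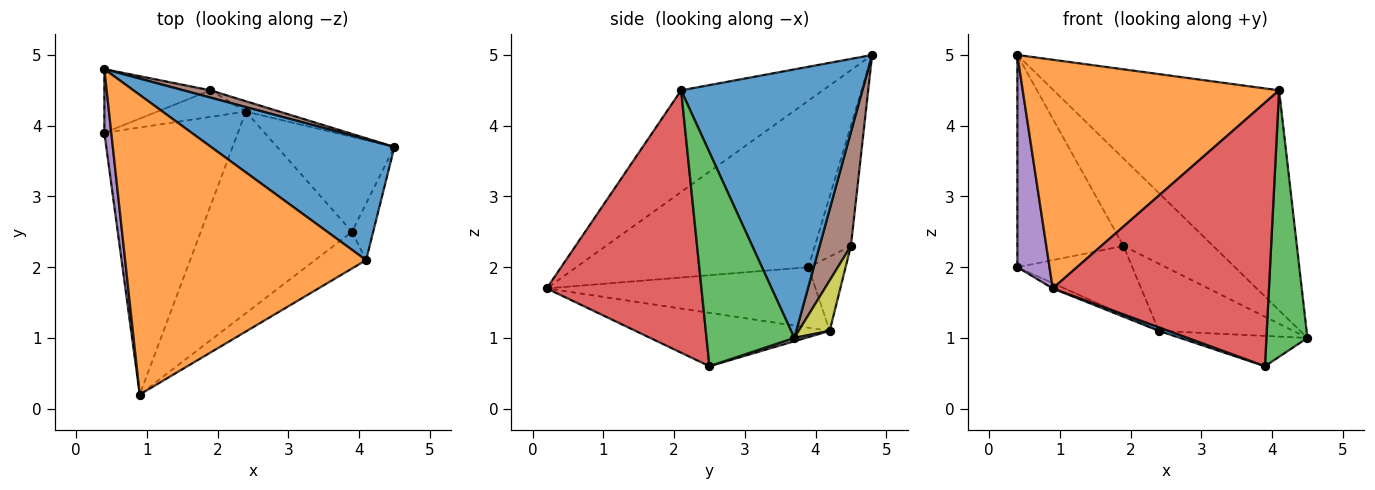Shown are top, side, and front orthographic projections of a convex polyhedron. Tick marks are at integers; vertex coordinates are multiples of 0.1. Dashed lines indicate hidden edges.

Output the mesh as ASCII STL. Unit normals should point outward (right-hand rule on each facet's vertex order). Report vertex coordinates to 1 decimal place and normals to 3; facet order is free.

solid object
 facet normal 0.576 0.717 0.393
  outer loop
   vertex 4.1 2.1 4.5
   vertex 4.5 3.7 1.0
   vertex 0.4 4.8 5.0
  endloop
 endfacet
 facet normal -0.318 -0.575 0.754
  outer loop
   vertex 4.1 2.1 4.5
   vertex 0.4 4.8 5.0
   vertex 0.9 0.2 1.7
  endloop
 endfacet
 facet normal 0.902 -0.421 -0.089
  outer loop
   vertex 4.1 2.1 4.5
   vertex 3.9 2.5 0.6
   vertex 4.5 3.7 1.0
  endloop
 endfacet
 facet normal 0.578 -0.808 -0.113
  outer loop
   vertex 4.1 2.1 4.5
   vertex 0.9 0.2 1.7
   vertex 3.9 2.5 0.6
  endloop
 endfacet
 facet normal -0.990 -0.137 0.041
  outer loop
   vertex 0.4 3.9 2.0
   vertex 0.9 0.2 1.7
   vertex 0.4 4.8 5.0
  endloop
 endfacet
 facet normal 0.329 0.941 0.078
  outer loop
   vertex 1.9 4.5 2.3
   vertex 0.4 4.8 5.0
   vertex 4.5 3.7 1.0
  endloop
 endfacet
 facet normal -0.310 0.911 -0.273
  outer loop
   vertex 1.9 4.5 2.3
   vertex 0.4 3.9 2.0
   vertex 0.4 4.8 5.0
  endloop
 endfacet
 facet normal 0.027 0.304 -0.952
  outer loop
   vertex 2.4 4.2 1.1
   vertex 4.5 3.7 1.0
   vertex 3.9 2.5 0.6
  endloop
 endfacet
 facet normal 0.222 0.964 -0.148
  outer loop
   vertex 2.4 4.2 1.1
   vertex 1.9 4.5 2.3
   vertex 4.5 3.7 1.0
  endloop
 endfacet
 facet normal -0.289 0.894 -0.344
  outer loop
   vertex 2.4 4.2 1.1
   vertex 0.4 3.9 2.0
   vertex 1.9 4.5 2.3
  endloop
 endfacet
 facet normal -0.333 -0.017 -0.943
  outer loop
   vertex 2.4 4.2 1.1
   vertex 3.9 2.5 0.6
   vertex 0.9 0.2 1.7
  endloop
 endfacet
 facet normal -0.413 0.018 -0.911
  outer loop
   vertex 2.4 4.2 1.1
   vertex 0.9 0.2 1.7
   vertex 0.4 3.9 2.0
  endloop
 endfacet
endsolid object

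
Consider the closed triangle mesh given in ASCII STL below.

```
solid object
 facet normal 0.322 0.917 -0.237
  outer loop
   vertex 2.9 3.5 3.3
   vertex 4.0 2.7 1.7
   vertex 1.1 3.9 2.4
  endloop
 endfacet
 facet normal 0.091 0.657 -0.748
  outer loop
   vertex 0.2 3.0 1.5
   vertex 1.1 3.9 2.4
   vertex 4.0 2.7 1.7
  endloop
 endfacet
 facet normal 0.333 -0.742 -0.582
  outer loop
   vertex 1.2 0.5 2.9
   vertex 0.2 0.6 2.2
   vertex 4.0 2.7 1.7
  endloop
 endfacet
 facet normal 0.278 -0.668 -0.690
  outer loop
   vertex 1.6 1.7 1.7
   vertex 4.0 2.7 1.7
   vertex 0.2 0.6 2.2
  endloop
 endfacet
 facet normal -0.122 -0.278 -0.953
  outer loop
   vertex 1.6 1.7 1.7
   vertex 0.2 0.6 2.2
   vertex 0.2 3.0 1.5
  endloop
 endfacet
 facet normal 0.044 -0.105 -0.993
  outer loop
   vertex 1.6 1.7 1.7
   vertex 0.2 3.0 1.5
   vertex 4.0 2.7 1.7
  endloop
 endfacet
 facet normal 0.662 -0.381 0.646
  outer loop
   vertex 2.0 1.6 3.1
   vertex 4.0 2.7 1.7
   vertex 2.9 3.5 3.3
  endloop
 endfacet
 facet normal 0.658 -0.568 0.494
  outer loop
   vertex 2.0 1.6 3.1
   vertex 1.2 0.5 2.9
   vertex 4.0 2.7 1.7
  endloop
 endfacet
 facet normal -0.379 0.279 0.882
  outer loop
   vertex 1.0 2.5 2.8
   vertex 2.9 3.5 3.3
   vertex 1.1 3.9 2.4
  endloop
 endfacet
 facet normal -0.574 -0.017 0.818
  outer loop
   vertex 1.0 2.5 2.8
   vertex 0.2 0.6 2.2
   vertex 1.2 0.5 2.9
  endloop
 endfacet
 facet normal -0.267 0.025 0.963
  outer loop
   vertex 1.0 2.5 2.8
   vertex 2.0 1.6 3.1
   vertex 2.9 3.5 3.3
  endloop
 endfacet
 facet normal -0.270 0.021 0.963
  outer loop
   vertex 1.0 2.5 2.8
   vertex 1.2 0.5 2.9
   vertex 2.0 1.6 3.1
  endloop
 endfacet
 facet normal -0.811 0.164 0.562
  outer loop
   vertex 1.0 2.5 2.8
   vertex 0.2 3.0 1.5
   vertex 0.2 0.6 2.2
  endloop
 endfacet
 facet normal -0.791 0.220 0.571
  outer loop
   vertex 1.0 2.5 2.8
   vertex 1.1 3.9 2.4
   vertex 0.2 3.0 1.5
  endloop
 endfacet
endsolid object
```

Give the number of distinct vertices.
9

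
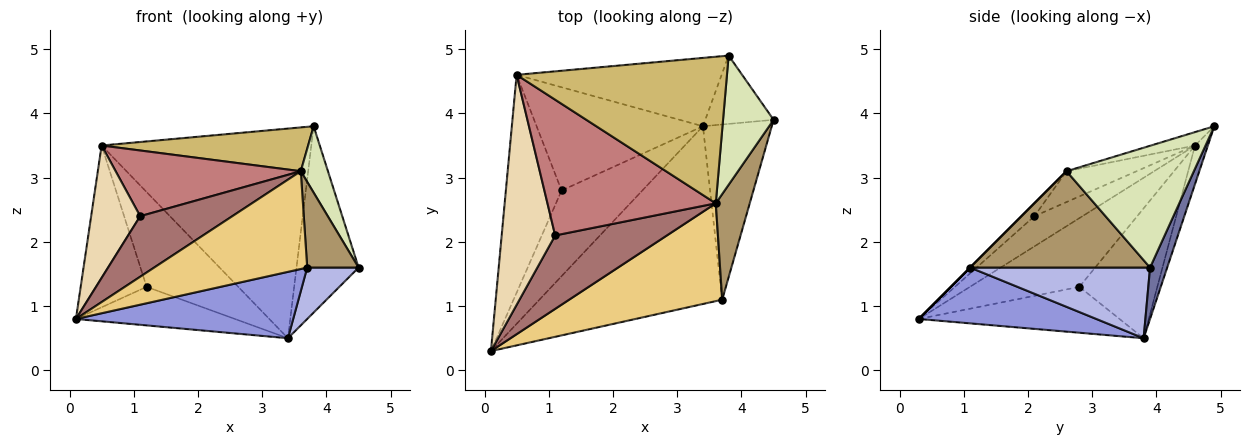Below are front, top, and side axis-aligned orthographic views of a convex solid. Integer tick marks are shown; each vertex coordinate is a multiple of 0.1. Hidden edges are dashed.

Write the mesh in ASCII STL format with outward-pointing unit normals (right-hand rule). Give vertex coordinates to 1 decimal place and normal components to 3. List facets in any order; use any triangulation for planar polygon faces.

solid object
 facet normal 0.251 0.909 -0.333
  outer loop
   vertex 3.4 3.8 0.5
   vertex 3.8 4.9 3.8
   vertex 4.5 3.9 1.6
  endloop
 endfacet
 facet normal -0.058 0.949 -0.309
  outer loop
   vertex 0.5 4.6 3.5
   vertex 3.8 4.9 3.8
   vertex 3.4 3.8 0.5
  endloop
 endfacet
 facet normal 0.275 -0.336 -0.901
  outer loop
   vertex 3.7 1.1 1.6
   vertex 0.1 0.3 0.8
   vertex 3.4 3.8 0.5
  endloop
 endfacet
 facet normal 0.702 -0.201 -0.684
  outer loop
   vertex 3.7 1.1 1.6
   vertex 3.4 3.8 0.5
   vertex 4.5 3.9 1.6
  endloop
 endfacet
 facet normal -0.460 0.364 -0.810
  outer loop
   vertex 1.2 2.8 1.3
   vertex 3.4 3.8 0.5
   vertex 0.1 0.3 0.8
  endloop
 endfacet
 facet normal -0.704 0.424 -0.571
  outer loop
   vertex 1.2 2.8 1.3
   vertex 0.1 0.3 0.8
   vertex 0.5 4.6 3.5
  endloop
 endfacet
 facet normal -0.499 0.586 -0.638
  outer loop
   vertex 1.2 2.8 1.3
   vertex 0.5 4.6 3.5
   vertex 3.4 3.8 0.5
  endloop
 endfacet
 facet normal 0.906 -0.193 0.376
  outer loop
   vertex 3.6 2.6 3.1
   vertex 4.5 3.9 1.6
   vertex 3.8 4.9 3.8
  endloop
 endfacet
 facet normal 0.911 -0.260 0.321
  outer loop
   vertex 3.6 2.6 3.1
   vertex 3.7 1.1 1.6
   vertex 4.5 3.9 1.6
  endloop
 endfacet
 facet normal -0.061 -0.286 0.956
  outer loop
   vertex 3.6 2.6 3.1
   vertex 3.8 4.9 3.8
   vertex 0.5 4.6 3.5
  endloop
 endfacet
 facet normal 0.000 -0.707 0.707
  outer loop
   vertex 3.6 2.6 3.1
   vertex 0.1 0.3 0.8
   vertex 3.7 1.1 1.6
  endloop
 endfacet
 facet normal -0.439 -0.448 0.779
  outer loop
   vertex 1.1 2.1 2.4
   vertex 0.5 4.6 3.5
   vertex 0.1 0.3 0.8
  endloop
 endfacet
 facet normal -0.088 -0.634 0.768
  outer loop
   vertex 1.1 2.1 2.4
   vertex 0.1 0.3 0.8
   vertex 3.6 2.6 3.1
  endloop
 endfacet
 facet normal -0.163 -0.430 0.888
  outer loop
   vertex 1.1 2.1 2.4
   vertex 3.6 2.6 3.1
   vertex 0.5 4.6 3.5
  endloop
 endfacet
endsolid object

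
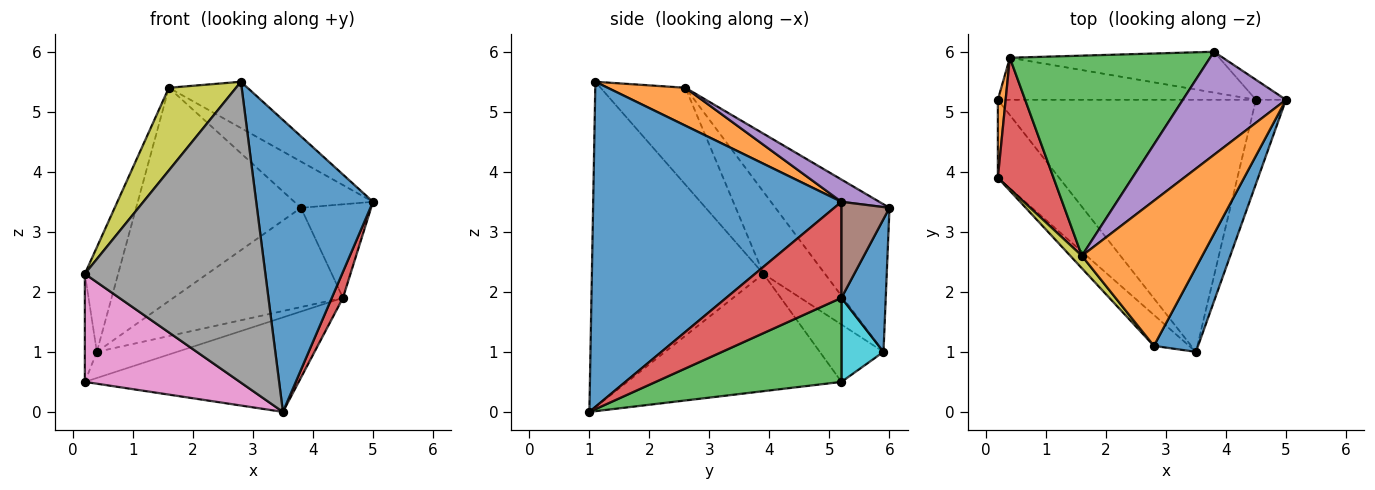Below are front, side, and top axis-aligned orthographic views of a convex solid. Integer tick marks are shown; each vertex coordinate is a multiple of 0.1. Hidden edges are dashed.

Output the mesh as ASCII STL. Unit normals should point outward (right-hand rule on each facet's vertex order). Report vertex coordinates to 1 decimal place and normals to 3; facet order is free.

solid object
 facet normal 0.898 -0.422 0.122
  outer loop
   vertex 2.8 1.1 5.5
   vertex 3.5 1.0 0.0
   vertex 5.0 5.2 3.5
  endloop
 endfacet
 facet normal 0.288 0.291 0.913
  outer loop
   vertex 1.6 2.6 5.4
   vertex 2.8 1.1 5.5
   vertex 5.0 5.2 3.5
  endloop
 endfacet
 facet normal 0.292 0.336 -0.896
  outer loop
   vertex 4.5 5.2 1.9
   vertex 3.5 1.0 0.0
   vertex 0.2 5.2 0.5
  endloop
 endfacet
 facet normal 0.950 -0.092 -0.297
  outer loop
   vertex 4.5 5.2 1.9
   vertex 5.0 5.2 3.5
   vertex 3.5 1.0 0.0
  endloop
 endfacet
 facet normal 0.193 0.402 0.895
  outer loop
   vertex 3.8 6.0 3.4
   vertex 1.6 2.6 5.4
   vertex 5.0 5.2 3.5
  endloop
 endfacet
 facet normal 0.556 0.813 -0.174
  outer loop
   vertex 3.8 6.0 3.4
   vertex 5.0 5.2 3.5
   vertex 4.5 5.2 1.9
  endloop
 endfacet
 facet normal -0.746 -0.540 -0.390
  outer loop
   vertex 0.2 3.9 2.3
   vertex 0.2 5.2 0.5
   vertex 3.5 1.0 0.0
  endloop
 endfacet
 facet normal -0.687 -0.723 -0.074
  outer loop
   vertex 0.2 3.9 2.3
   vertex 3.5 1.0 0.0
   vertex 2.8 1.1 5.5
  endloop
 endfacet
 facet normal -0.780 -0.618 0.093
  outer loop
   vertex 0.2 3.9 2.3
   vertex 2.8 1.1 5.5
   vertex 1.6 2.6 5.4
  endloop
 endfacet
 facet normal 0.267 0.509 -0.819
  outer loop
   vertex 0.4 5.9 1.0
   vertex 4.5 5.2 1.9
   vertex 0.2 5.2 0.5
  endloop
 endfacet
 facet normal 0.235 0.899 -0.370
  outer loop
   vertex 0.4 5.9 1.0
   vertex 3.8 6.0 3.4
   vertex 4.5 5.2 1.9
  endloop
 endfacet
 facet normal -0.974 0.184 0.133
  outer loop
   vertex 0.4 5.9 1.0
   vertex 0.2 5.2 0.5
   vertex 0.2 3.9 2.3
  endloop
 endfacet
 facet normal -0.450 0.651 0.611
  outer loop
   vertex 0.4 5.9 1.0
   vertex 1.6 2.6 5.4
   vertex 3.8 6.0 3.4
  endloop
 endfacet
 facet normal -0.755 0.409 0.512
  outer loop
   vertex 0.4 5.9 1.0
   vertex 0.2 3.9 2.3
   vertex 1.6 2.6 5.4
  endloop
 endfacet
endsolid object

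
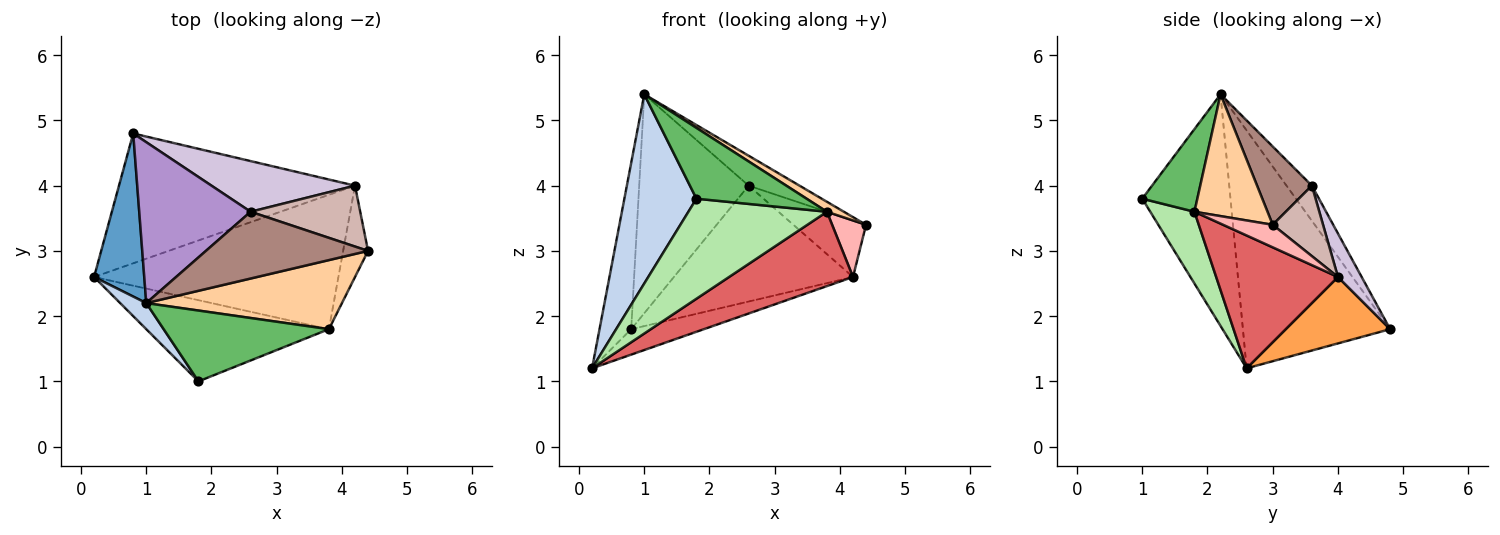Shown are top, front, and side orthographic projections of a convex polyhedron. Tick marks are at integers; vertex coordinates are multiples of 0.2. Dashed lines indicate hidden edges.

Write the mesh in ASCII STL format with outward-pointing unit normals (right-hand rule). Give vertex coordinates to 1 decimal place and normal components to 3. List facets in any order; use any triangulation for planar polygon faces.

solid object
 facet normal -0.957 0.206 0.202
  outer loop
   vertex 1.0 2.2 5.4
   vertex 0.8 4.8 1.8
   vertex 0.2 2.6 1.2
  endloop
 endfacet
 facet normal -0.772 -0.630 0.087
  outer loop
   vertex 1.8 1.0 3.8
   vertex 1.0 2.2 5.4
   vertex 0.2 2.6 1.2
  endloop
 endfacet
 facet normal 0.266 0.185 -0.946
  outer loop
   vertex 4.2 4.0 2.6
   vertex 0.2 2.6 1.2
   vertex 0.8 4.8 1.8
  endloop
 endfacet
 facet normal 0.524 -0.122 0.843
  outer loop
   vertex 3.8 1.8 3.6
   vertex 4.4 3.0 3.4
   vertex 1.0 2.2 5.4
  endloop
 endfacet
 facet normal 0.333 -0.667 0.667
  outer loop
   vertex 3.8 1.8 3.6
   vertex 1.0 2.2 5.4
   vertex 1.8 1.0 3.8
  endloop
 endfacet
 facet normal 0.240 -0.754 -0.612
  outer loop
   vertex 3.8 1.8 3.6
   vertex 1.8 1.0 3.8
   vertex 0.2 2.6 1.2
  endloop
 endfacet
 facet normal 0.430 -0.437 -0.790
  outer loop
   vertex 3.8 1.8 3.6
   vertex 0.2 2.6 1.2
   vertex 4.2 4.0 2.6
  endloop
 endfacet
 facet normal 0.610 -0.417 -0.674
  outer loop
   vertex 3.8 1.8 3.6
   vertex 4.2 4.0 2.6
   vertex 4.4 3.0 3.4
  endloop
 endfacet
 facet normal -0.184 0.792 0.582
  outer loop
   vertex 2.6 3.6 4.0
   vertex 0.8 4.8 1.8
   vertex 1.0 2.2 5.4
  endloop
 endfacet
 facet normal 0.120 0.910 0.398
  outer loop
   vertex 2.6 3.6 4.0
   vertex 4.2 4.0 2.6
   vertex 0.8 4.8 1.8
  endloop
 endfacet
 facet normal 0.403 0.374 0.835
  outer loop
   vertex 2.6 3.6 4.0
   vertex 1.0 2.2 5.4
   vertex 4.4 3.0 3.4
  endloop
 endfacet
 facet normal 0.426 0.616 0.663
  outer loop
   vertex 2.6 3.6 4.0
   vertex 4.4 3.0 3.4
   vertex 4.2 4.0 2.6
  endloop
 endfacet
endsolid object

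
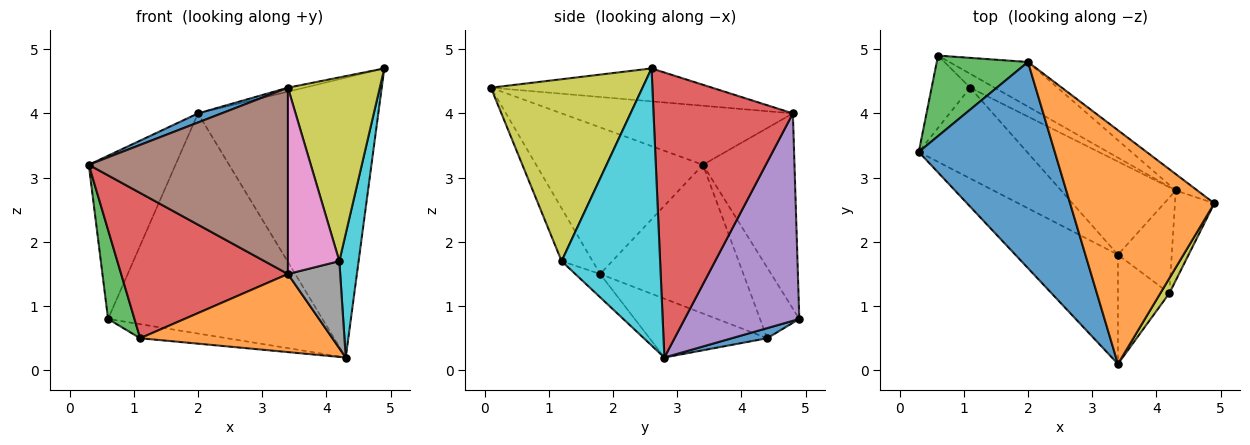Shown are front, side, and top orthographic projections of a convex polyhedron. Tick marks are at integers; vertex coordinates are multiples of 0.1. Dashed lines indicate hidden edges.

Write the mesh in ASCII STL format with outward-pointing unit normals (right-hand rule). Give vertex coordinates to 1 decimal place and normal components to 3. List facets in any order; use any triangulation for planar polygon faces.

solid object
 facet normal -0.398 -0.041 0.917
  outer loop
   vertex 2.0 4.8 4.0
   vertex 0.3 3.4 3.2
   vertex 3.4 0.1 4.4
  endloop
 endfacet
 facet normal -0.223 0.017 0.975
  outer loop
   vertex 2.0 4.8 4.0
   vertex 3.4 0.1 4.4
   vertex 4.9 2.6 4.7
  endloop
 endfacet
 facet normal -0.688 0.651 0.321
  outer loop
   vertex 2.0 4.8 4.0
   vertex 0.6 4.9 0.8
   vertex 0.3 3.4 3.2
  endloop
 endfacet
 facet normal 0.611 0.790 -0.046
  outer loop
   vertex 2.0 4.8 4.0
   vertex 4.9 2.6 4.7
   vertex 4.3 2.8 0.2
  endloop
 endfacet
 facet normal 0.464 0.868 -0.176
  outer loop
   vertex 2.0 4.8 4.0
   vertex 4.3 2.8 0.2
   vertex 0.6 4.9 0.8
  endloop
 endfacet
 facet normal -0.586 -0.699 -0.410
  outer loop
   vertex 3.4 1.8 1.5
   vertex 3.4 0.1 4.4
   vertex 0.3 3.4 3.2
  endloop
 endfacet
 facet normal -0.462 -0.765 -0.449
  outer loop
   vertex 4.2 1.2 1.7
   vertex 3.4 0.1 4.4
   vertex 3.4 1.8 1.5
  endloop
 endfacet
 facet normal -0.305 -0.641 -0.704
  outer loop
   vertex 4.2 1.2 1.7
   vertex 3.4 1.8 1.5
   vertex 4.3 2.8 0.2
  endloop
 endfacet
 facet normal 0.854 -0.518 0.042
  outer loop
   vertex 4.2 1.2 1.7
   vertex 4.9 2.6 4.7
   vertex 3.4 0.1 4.4
  endloop
 endfacet
 facet normal 0.972 -0.190 -0.138
  outer loop
   vertex 4.2 1.2 1.7
   vertex 4.3 2.8 0.2
   vertex 4.9 2.6 4.7
  endloop
 endfacet
 facet normal 0.278 0.683 -0.675
  outer loop
   vertex 1.1 4.4 0.5
   vertex 0.6 4.9 0.8
   vertex 4.3 2.8 0.2
  endloop
 endfacet
 facet normal -0.366 -0.598 -0.713
  outer loop
   vertex 1.1 4.4 0.5
   vertex 4.3 2.8 0.2
   vertex 3.4 1.8 1.5
  endloop
 endfacet
 facet normal -0.756 -0.509 -0.412
  outer loop
   vertex 1.1 4.4 0.5
   vertex 0.3 3.4 3.2
   vertex 0.6 4.9 0.8
  endloop
 endfacet
 facet normal -0.589 -0.686 -0.428
  outer loop
   vertex 1.1 4.4 0.5
   vertex 3.4 1.8 1.5
   vertex 0.3 3.4 3.2
  endloop
 endfacet
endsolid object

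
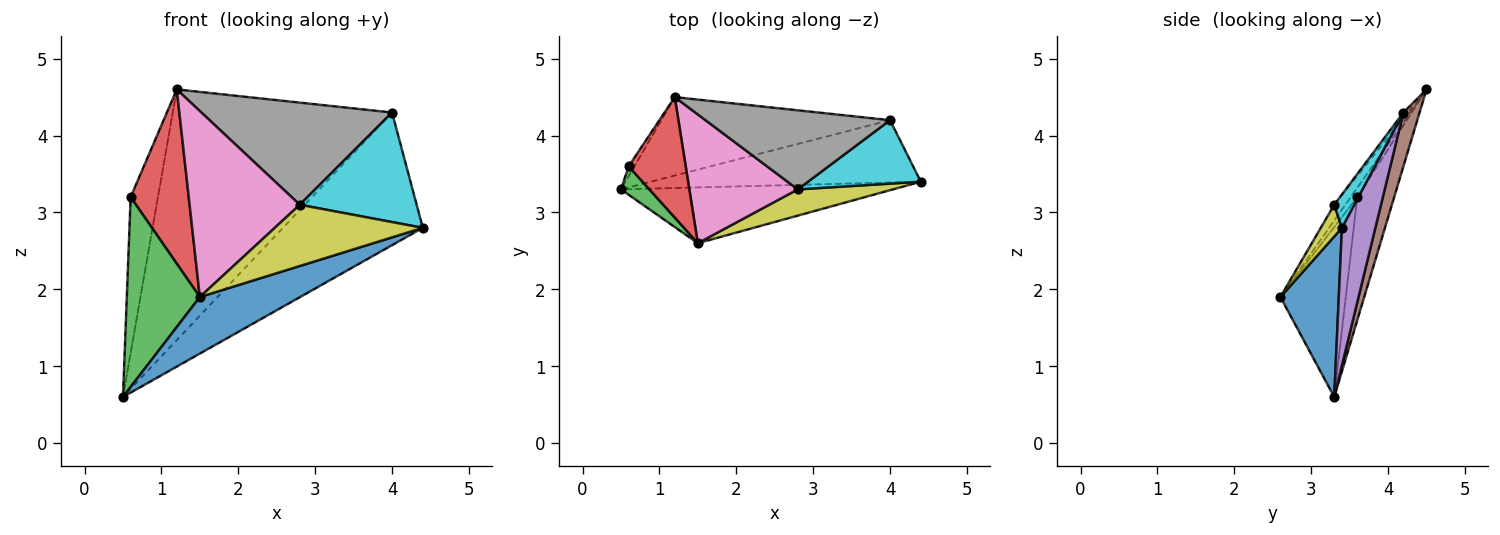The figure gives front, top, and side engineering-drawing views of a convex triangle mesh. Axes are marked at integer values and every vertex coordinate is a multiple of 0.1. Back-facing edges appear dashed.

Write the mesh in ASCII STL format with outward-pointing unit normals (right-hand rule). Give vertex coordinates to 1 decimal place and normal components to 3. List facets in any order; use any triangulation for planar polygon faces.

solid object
 facet normal 0.383 -0.658 -0.649
  outer loop
   vertex 1.5 2.6 1.9
   vertex 0.5 3.3 0.6
   vertex 4.4 3.4 2.8
  endloop
 endfacet
 facet normal -0.803 0.594 -0.038
  outer loop
   vertex 0.6 3.6 3.2
   vertex 1.2 4.5 4.6
   vertex 0.5 3.3 0.6
  endloop
 endfacet
 facet normal -0.663 -0.741 0.111
  outer loop
   vertex 0.6 3.6 3.2
   vertex 0.5 3.3 0.6
   vertex 1.5 2.6 1.9
  endloop
 endfacet
 facet normal -0.092 -0.819 0.566
  outer loop
   vertex 0.6 3.6 3.2
   vertex 1.5 2.6 1.9
   vertex 1.2 4.5 4.6
  endloop
 endfacet
 facet normal 0.212 0.885 -0.415
  outer loop
   vertex 4.0 4.2 4.3
   vertex 4.4 3.4 2.8
   vertex 0.5 3.3 0.6
  endloop
 endfacet
 facet normal 0.070 0.952 -0.298
  outer loop
   vertex 4.0 4.2 4.3
   vertex 0.5 3.3 0.6
   vertex 1.2 4.5 4.6
  endloop
 endfacet
 facet normal -0.083 -0.819 0.567
  outer loop
   vertex 2.8 3.3 3.1
   vertex 1.2 4.5 4.6
   vertex 1.5 2.6 1.9
  endloop
 endfacet
 facet normal -0.019 -0.791 0.612
  outer loop
   vertex 2.8 3.3 3.1
   vertex 4.0 4.2 4.3
   vertex 1.2 4.5 4.6
  endloop
 endfacet
 facet normal 0.130 -0.911 0.391
  outer loop
   vertex 2.8 3.3 3.1
   vertex 1.5 2.6 1.9
   vertex 4.4 3.4 2.8
  endloop
 endfacet
 facet normal 0.146 -0.856 0.496
  outer loop
   vertex 2.8 3.3 3.1
   vertex 4.4 3.4 2.8
   vertex 4.0 4.2 4.3
  endloop
 endfacet
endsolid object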